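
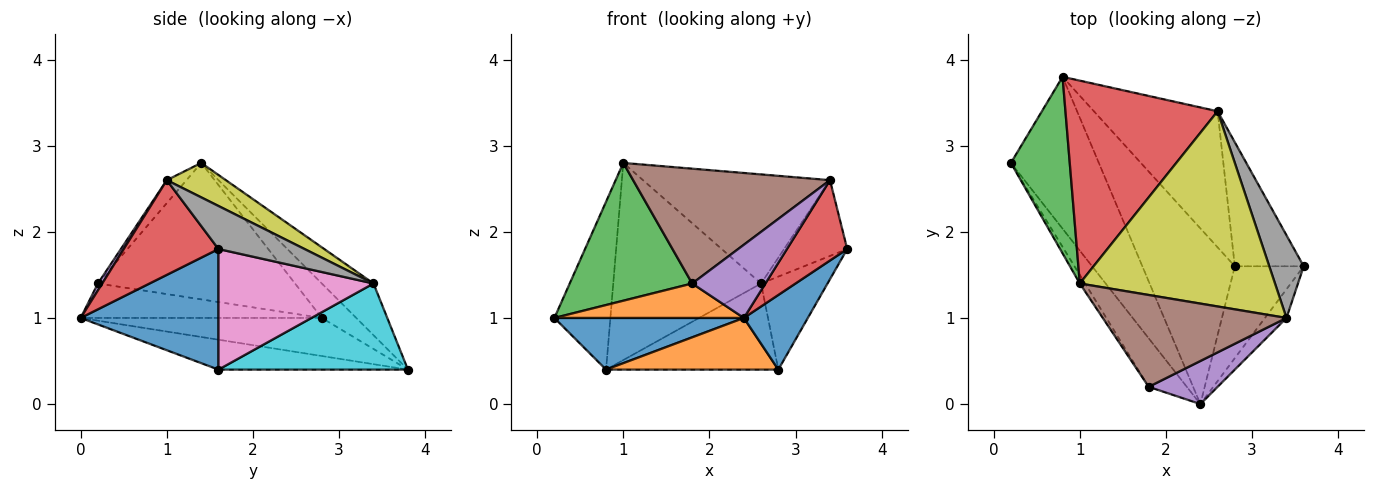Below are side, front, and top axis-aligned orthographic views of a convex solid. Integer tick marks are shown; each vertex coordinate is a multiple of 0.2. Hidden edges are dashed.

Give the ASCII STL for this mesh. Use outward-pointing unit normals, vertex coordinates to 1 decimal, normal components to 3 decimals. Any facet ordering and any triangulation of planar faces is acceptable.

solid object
 facet normal 0.805 -0.374 -0.460
  outer loop
   vertex 2.8 1.6 0.4
   vertex 3.6 1.6 1.8
   vertex 2.4 0.0 1.0
  endloop
 endfacet
 facet normal -0.593 -0.466 -0.657
  outer loop
   vertex 1.8 0.2 1.4
   vertex 0.2 2.8 1.0
   vertex 2.4 0.0 1.0
  endloop
 endfacet
 facet normal -0.849 -0.527 -0.033
  outer loop
   vertex 1.8 0.2 1.4
   vertex 1.0 1.4 2.8
   vertex 0.2 2.8 1.0
  endloop
 endfacet
 facet normal 0.829 -0.527 -0.188
  outer loop
   vertex 3.4 1.0 2.6
   vertex 2.4 0.0 1.0
   vertex 3.6 1.6 1.8
  endloop
 endfacet
 facet normal 0.051 -0.861 0.506
  outer loop
   vertex 3.4 1.0 2.6
   vertex 1.8 0.2 1.4
   vertex 2.4 0.0 1.0
  endloop
 endfacet
 facet normal -0.078 -0.778 0.623
  outer loop
   vertex 3.4 1.0 2.6
   vertex 1.0 1.4 2.8
   vertex 1.8 0.2 1.4
  endloop
 endfacet
 facet normal 0.814 0.349 -0.465
  outer loop
   vertex 2.6 3.4 1.4
   vertex 3.6 1.6 1.8
   vertex 2.8 1.6 0.4
  endloop
 endfacet
 facet normal 0.678 0.497 0.542
  outer loop
   vertex 2.6 3.4 1.4
   vertex 3.4 1.0 2.6
   vertex 3.6 1.6 1.8
  endloop
 endfacet
 facet normal 0.152 0.482 0.863
  outer loop
   vertex 2.6 3.4 1.4
   vertex 1.0 1.4 2.8
   vertex 3.4 1.0 2.6
  endloop
 endfacet
 facet normal 0.507 0.461 -0.728
  outer loop
   vertex 0.8 3.8 0.4
   vertex 2.6 3.4 1.4
   vertex 2.8 1.6 0.4
  endloop
 endfacet
 facet normal -0.379 -0.298 -0.876
  outer loop
   vertex 0.8 3.8 0.4
   vertex 2.4 0.0 1.0
   vertex 0.2 2.8 1.0
  endloop
 endfacet
 facet normal -0.296 -0.269 -0.916
  outer loop
   vertex 0.8 3.8 0.4
   vertex 2.8 1.6 0.4
   vertex 2.4 0.0 1.0
  endloop
 endfacet
 facet normal -0.390 0.635 0.667
  outer loop
   vertex 0.8 3.8 0.4
   vertex 0.2 2.8 1.0
   vertex 1.0 1.4 2.8
  endloop
 endfacet
 facet normal -0.237 0.677 0.697
  outer loop
   vertex 0.8 3.8 0.4
   vertex 1.0 1.4 2.8
   vertex 2.6 3.4 1.4
  endloop
 endfacet
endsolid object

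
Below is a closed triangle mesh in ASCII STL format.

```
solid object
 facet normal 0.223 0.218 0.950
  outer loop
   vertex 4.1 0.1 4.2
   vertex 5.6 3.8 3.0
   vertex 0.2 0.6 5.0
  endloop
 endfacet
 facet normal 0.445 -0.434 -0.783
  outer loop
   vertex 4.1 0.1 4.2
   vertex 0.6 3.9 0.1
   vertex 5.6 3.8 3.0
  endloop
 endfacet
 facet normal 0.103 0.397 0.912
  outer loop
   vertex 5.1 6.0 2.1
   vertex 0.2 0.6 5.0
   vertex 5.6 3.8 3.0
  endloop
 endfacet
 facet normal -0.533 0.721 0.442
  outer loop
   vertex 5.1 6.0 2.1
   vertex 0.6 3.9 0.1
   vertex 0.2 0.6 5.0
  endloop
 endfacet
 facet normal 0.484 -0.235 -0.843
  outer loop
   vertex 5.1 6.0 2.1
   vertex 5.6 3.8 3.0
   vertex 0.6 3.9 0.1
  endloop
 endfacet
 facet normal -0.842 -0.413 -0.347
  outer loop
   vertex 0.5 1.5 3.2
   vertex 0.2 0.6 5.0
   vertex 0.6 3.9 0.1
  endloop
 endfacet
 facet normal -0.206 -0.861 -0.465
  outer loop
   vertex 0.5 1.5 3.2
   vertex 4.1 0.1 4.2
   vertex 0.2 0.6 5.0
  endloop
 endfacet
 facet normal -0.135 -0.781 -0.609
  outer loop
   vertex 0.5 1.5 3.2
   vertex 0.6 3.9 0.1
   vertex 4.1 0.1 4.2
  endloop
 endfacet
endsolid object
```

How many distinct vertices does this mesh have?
6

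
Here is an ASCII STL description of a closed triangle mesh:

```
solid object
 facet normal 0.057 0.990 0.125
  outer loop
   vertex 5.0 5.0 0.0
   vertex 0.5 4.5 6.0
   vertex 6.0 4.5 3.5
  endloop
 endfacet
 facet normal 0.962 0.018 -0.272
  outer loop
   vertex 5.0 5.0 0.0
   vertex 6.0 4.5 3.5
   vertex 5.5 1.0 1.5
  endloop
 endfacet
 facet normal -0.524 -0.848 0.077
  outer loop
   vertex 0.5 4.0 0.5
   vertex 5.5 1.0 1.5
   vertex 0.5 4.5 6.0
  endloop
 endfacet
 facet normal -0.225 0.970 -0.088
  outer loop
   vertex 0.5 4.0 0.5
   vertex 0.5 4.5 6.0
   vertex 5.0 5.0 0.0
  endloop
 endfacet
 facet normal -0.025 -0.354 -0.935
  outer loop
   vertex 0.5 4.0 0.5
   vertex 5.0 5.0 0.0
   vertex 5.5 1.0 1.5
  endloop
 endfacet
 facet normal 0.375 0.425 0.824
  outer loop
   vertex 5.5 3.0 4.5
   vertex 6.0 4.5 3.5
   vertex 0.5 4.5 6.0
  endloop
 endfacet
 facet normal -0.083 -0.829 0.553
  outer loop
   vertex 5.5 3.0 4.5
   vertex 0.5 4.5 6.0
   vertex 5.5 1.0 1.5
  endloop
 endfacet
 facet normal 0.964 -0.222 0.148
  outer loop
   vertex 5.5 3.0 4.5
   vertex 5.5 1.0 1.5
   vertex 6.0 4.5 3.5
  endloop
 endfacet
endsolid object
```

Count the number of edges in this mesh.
12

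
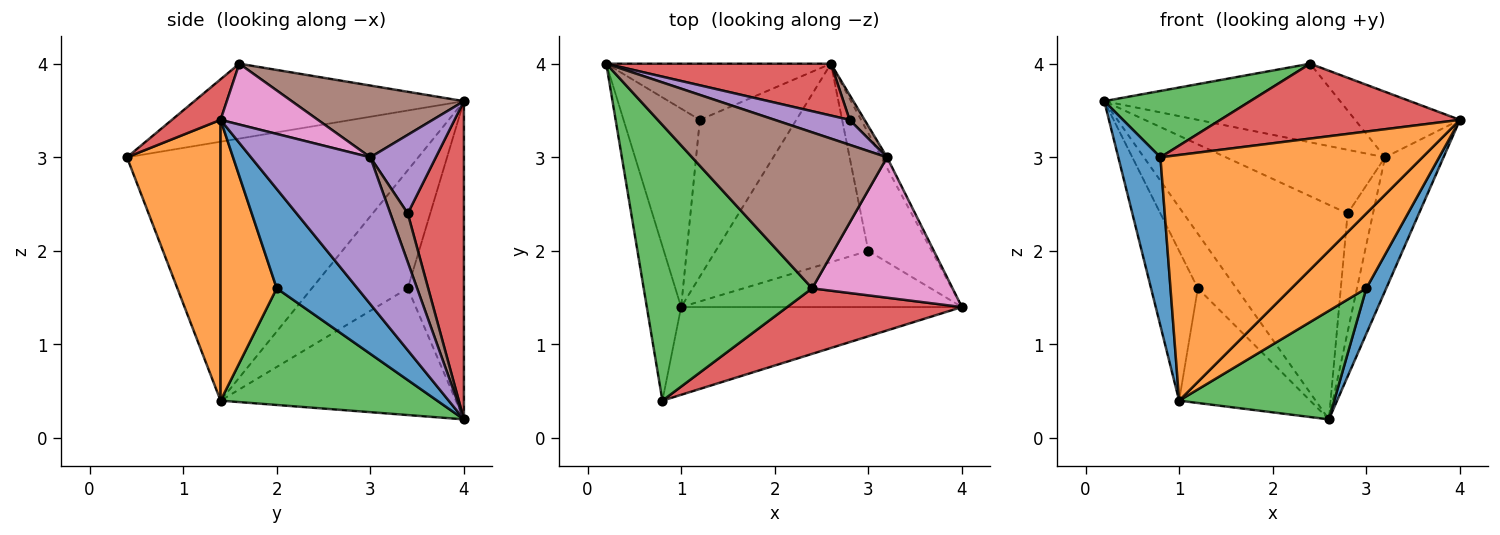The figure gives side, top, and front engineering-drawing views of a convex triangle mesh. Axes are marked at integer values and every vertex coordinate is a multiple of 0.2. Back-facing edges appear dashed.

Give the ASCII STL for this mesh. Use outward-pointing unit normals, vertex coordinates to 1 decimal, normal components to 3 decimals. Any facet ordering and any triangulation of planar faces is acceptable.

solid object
 facet normal -0.981 -0.142 -0.130
  outer loop
   vertex 1.0 1.4 0.4
   vertex 0.8 0.4 3.0
   vertex 0.2 4.0 3.6
  endloop
 endfacet
 facet normal 0.319 -0.893 -0.319
  outer loop
   vertex 1.0 1.4 0.4
   vertex 4.0 1.4 3.4
   vertex 0.8 0.4 3.0
  endloop
 endfacet
 facet normal -0.397 -0.215 0.892
  outer loop
   vertex 2.4 1.6 4.0
   vertex 0.2 4.0 3.6
   vertex 0.8 0.4 3.0
  endloop
 endfacet
 facet normal 0.151 -0.744 0.651
  outer loop
   vertex 2.4 1.6 4.0
   vertex 0.8 0.4 3.0
   vertex 4.0 1.4 3.4
  endloop
 endfacet
 facet normal 0.897 0.440 -0.035
  outer loop
   vertex 3.2 3.0 3.0
   vertex 4.0 1.4 3.4
   vertex 2.6 4.0 0.2
  endloop
 endfacet
 facet normal 0.312 0.428 0.848
  outer loop
   vertex 3.2 3.0 3.0
   vertex 0.2 4.0 3.6
   vertex 2.4 1.6 4.0
  endloop
 endfacet
 facet normal 0.366 0.394 0.843
  outer loop
   vertex 3.2 3.0 3.0
   vertex 2.4 1.6 4.0
   vertex 4.0 1.4 3.4
  endloop
 endfacet
 facet normal -0.713 0.489 -0.503
  outer loop
   vertex 1.2 3.4 1.6
   vertex 0.2 4.0 3.6
   vertex 2.6 4.0 0.2
  endloop
 endfacet
 facet normal -0.777 0.379 -0.502
  outer loop
   vertex 1.2 3.4 1.6
   vertex 1.0 1.4 0.4
   vertex 0.2 4.0 3.6
  endloop
 endfacet
 facet normal -0.727 0.405 -0.554
  outer loop
   vertex 1.2 3.4 1.6
   vertex 2.6 4.0 0.2
   vertex 1.0 1.4 0.4
  endloop
 endfacet
 facet normal 0.826 -0.203 -0.526
  outer loop
   vertex 3.0 2.0 1.6
   vertex 2.6 4.0 0.2
   vertex 4.0 1.4 3.4
  endloop
 endfacet
 facet normal 0.514 -0.686 -0.514
  outer loop
   vertex 3.0 2.0 1.6
   vertex 4.0 1.4 3.4
   vertex 1.0 1.4 0.4
  endloop
 endfacet
 facet normal 0.557 -0.399 -0.729
  outer loop
   vertex 3.0 2.0 1.6
   vertex 1.0 1.4 0.4
   vertex 2.6 4.0 0.2
  endloop
 endfacet
 facet normal 0.316 0.922 0.223
  outer loop
   vertex 2.8 3.4 2.4
   vertex 2.6 4.0 0.2
   vertex 0.2 4.0 3.6
  endloop
 endfacet
 facet normal 0.358 0.869 0.341
  outer loop
   vertex 2.8 3.4 2.4
   vertex 0.2 4.0 3.6
   vertex 3.2 3.0 3.0
  endloop
 endfacet
 facet normal 0.556 0.813 0.171
  outer loop
   vertex 2.8 3.4 2.4
   vertex 3.2 3.0 3.0
   vertex 2.6 4.0 0.2
  endloop
 endfacet
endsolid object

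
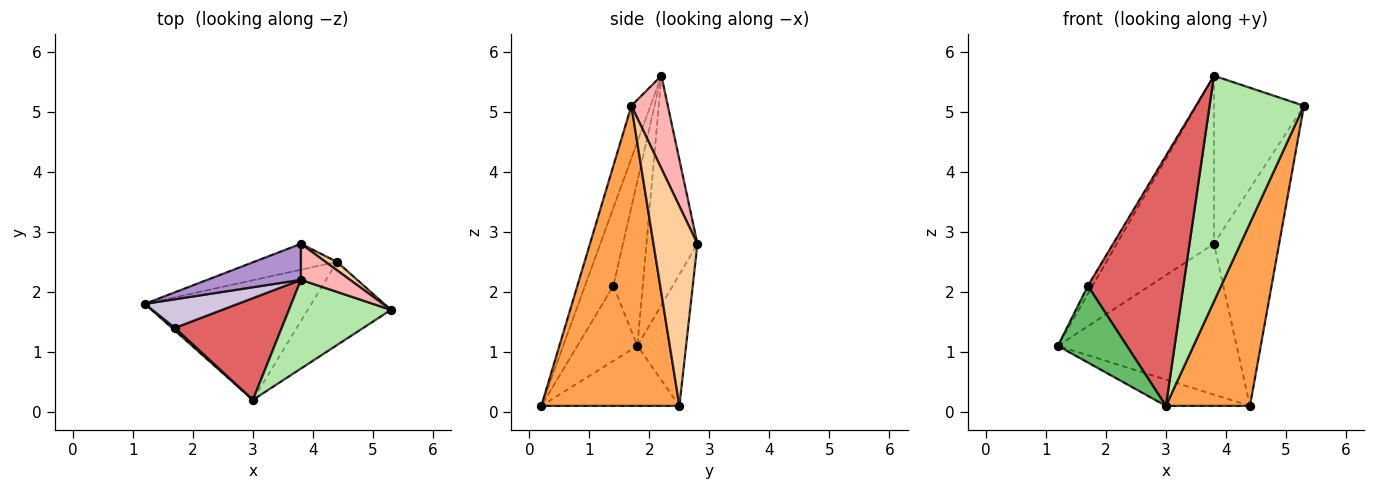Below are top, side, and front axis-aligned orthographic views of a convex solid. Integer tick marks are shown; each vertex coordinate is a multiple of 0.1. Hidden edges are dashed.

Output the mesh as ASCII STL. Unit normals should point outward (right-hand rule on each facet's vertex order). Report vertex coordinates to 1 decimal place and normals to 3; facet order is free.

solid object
 facet normal -0.332 0.202 -0.921
  outer loop
   vertex 4.4 2.5 0.1
   vertex 3.0 0.2 0.1
   vertex 1.2 1.8 1.1
  endloop
 endfacet
 facet normal -0.259 0.952 -0.163
  outer loop
   vertex 4.4 2.5 0.1
   vertex 1.2 1.8 1.1
   vertex 3.8 2.8 2.8
  endloop
 endfacet
 facet normal 0.831 -0.506 -0.231
  outer loop
   vertex 4.4 2.5 0.1
   vertex 5.3 1.7 5.1
   vertex 3.0 0.2 0.1
  endloop
 endfacet
 facet normal 0.559 0.829 0.032
  outer loop
   vertex 4.4 2.5 0.1
   vertex 3.8 2.8 2.8
   vertex 5.3 1.7 5.1
  endloop
 endfacet
 facet normal -0.656 -0.754 0.026
  outer loop
   vertex 1.7 1.4 2.1
   vertex 1.2 1.8 1.1
   vertex 3.0 0.2 0.1
  endloop
 endfacet
 facet normal -0.185 -0.915 0.360
  outer loop
   vertex 3.8 2.2 5.6
   vertex 3.0 0.2 0.1
   vertex 5.3 1.7 5.1
  endloop
 endfacet
 facet normal -0.265 -0.893 0.363
  outer loop
   vertex 3.8 2.2 5.6
   vertex 1.7 1.4 2.1
   vertex 3.0 0.2 0.1
  endloop
 endfacet
 facet normal 0.368 0.909 0.195
  outer loop
   vertex 3.8 2.2 5.6
   vertex 5.3 1.7 5.1
   vertex 3.8 2.8 2.8
  endloop
 endfacet
 facet normal -0.456 0.870 0.186
  outer loop
   vertex 3.8 2.2 5.6
   vertex 3.8 2.8 2.8
   vertex 1.2 1.8 1.1
  endloop
 endfacet
 facet normal -0.863 0.137 0.486
  outer loop
   vertex 3.8 2.2 5.6
   vertex 1.2 1.8 1.1
   vertex 1.7 1.4 2.1
  endloop
 endfacet
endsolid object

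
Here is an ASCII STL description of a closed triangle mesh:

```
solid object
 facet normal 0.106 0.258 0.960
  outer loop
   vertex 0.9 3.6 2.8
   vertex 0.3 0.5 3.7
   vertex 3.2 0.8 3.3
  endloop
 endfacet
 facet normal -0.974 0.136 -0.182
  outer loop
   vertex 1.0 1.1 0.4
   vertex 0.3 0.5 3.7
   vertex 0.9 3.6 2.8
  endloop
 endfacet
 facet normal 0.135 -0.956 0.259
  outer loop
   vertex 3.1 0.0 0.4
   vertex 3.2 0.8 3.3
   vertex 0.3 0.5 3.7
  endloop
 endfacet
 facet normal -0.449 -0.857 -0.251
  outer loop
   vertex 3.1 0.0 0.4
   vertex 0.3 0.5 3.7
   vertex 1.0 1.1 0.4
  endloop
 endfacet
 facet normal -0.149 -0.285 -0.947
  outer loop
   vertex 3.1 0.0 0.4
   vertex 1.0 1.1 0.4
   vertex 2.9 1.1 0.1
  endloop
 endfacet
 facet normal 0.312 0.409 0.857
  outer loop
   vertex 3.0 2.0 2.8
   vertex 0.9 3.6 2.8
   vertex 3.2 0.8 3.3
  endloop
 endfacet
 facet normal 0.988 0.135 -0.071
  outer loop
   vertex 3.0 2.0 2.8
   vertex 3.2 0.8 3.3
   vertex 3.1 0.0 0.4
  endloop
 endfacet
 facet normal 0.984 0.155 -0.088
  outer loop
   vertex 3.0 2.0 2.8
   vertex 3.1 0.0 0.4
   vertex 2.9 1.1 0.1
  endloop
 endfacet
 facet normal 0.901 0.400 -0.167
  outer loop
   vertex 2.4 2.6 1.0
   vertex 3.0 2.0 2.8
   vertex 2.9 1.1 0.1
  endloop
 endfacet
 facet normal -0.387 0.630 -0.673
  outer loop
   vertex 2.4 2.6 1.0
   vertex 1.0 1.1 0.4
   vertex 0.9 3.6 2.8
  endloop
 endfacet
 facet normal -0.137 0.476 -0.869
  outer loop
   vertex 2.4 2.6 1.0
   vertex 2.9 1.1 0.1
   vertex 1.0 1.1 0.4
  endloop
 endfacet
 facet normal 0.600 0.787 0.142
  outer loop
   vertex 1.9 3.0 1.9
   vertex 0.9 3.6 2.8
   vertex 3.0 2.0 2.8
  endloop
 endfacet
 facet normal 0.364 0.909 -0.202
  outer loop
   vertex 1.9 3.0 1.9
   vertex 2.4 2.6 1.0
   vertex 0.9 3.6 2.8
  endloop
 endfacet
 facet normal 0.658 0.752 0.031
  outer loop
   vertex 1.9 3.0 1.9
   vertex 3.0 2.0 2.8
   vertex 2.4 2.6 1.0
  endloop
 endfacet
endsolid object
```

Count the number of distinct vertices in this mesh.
9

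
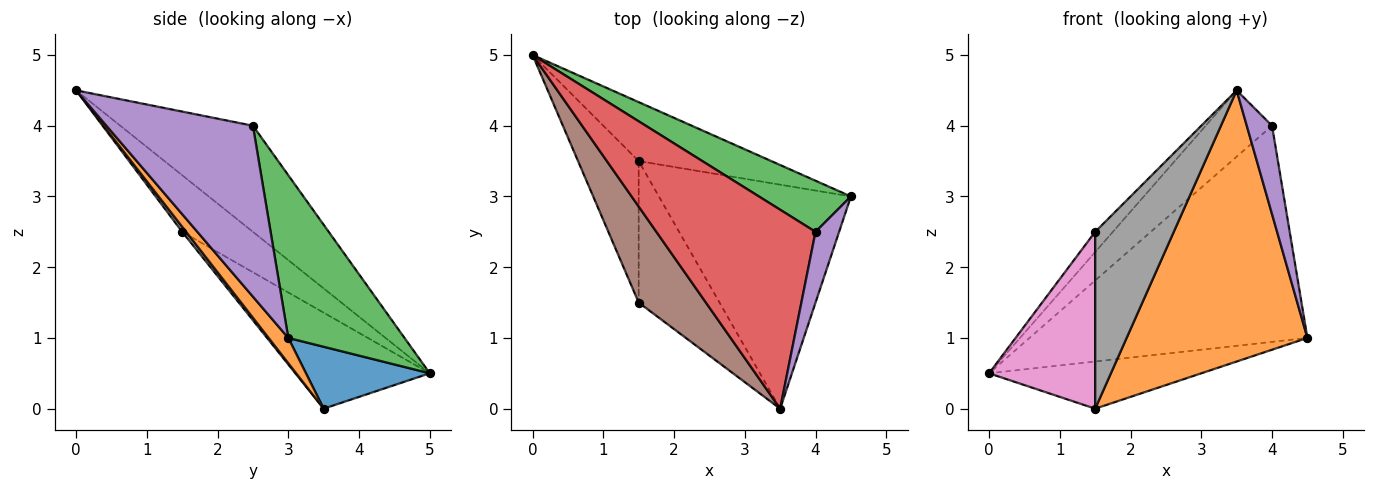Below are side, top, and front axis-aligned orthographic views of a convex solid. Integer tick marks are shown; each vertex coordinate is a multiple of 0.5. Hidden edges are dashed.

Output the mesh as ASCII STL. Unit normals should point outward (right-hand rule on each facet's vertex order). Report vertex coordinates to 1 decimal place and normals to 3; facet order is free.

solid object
 facet normal 0.342 0.587 -0.734
  outer loop
   vertex 1.5 3.5 0.0
   vertex 0.0 5.0 0.5
   vertex 4.5 3.0 1.0
  endloop
 endfacet
 facet normal 0.084 -0.768 -0.635
  outer loop
   vertex 1.5 3.5 0.0
   vertex 4.5 3.0 1.0
   vertex 3.5 0.0 4.5
  endloop
 endfacet
 facet normal 0.377 0.901 0.213
  outer loop
   vertex 4.0 2.5 4.0
   vertex 4.5 3.0 1.0
   vertex 0.0 5.0 0.5
  endloop
 endfacet
 facet normal -0.535 0.267 0.802
  outer loop
   vertex 4.0 2.5 4.0
   vertex 0.0 5.0 0.5
   vertex 3.5 0.0 4.5
  endloop
 endfacet
 facet normal 0.976 -0.168 0.135
  outer loop
   vertex 4.0 2.5 4.0
   vertex 3.5 0.0 4.5
   vertex 4.5 3.0 1.0
  endloop
 endfacet
 facet normal -0.636 0.159 0.755
  outer loop
   vertex 1.5 1.5 2.5
   vertex 3.5 0.0 4.5
   vertex 0.0 5.0 0.5
  endloop
 endfacet
 facet normal -0.703 -0.555 -0.444
  outer loop
   vertex 1.5 1.5 2.5
   vertex 0.0 5.0 0.5
   vertex 1.5 3.5 0.0
  endloop
 endfacet
 facet normal 0.039 -0.780 -0.624
  outer loop
   vertex 1.5 1.5 2.5
   vertex 1.5 3.5 0.0
   vertex 3.5 0.0 4.5
  endloop
 endfacet
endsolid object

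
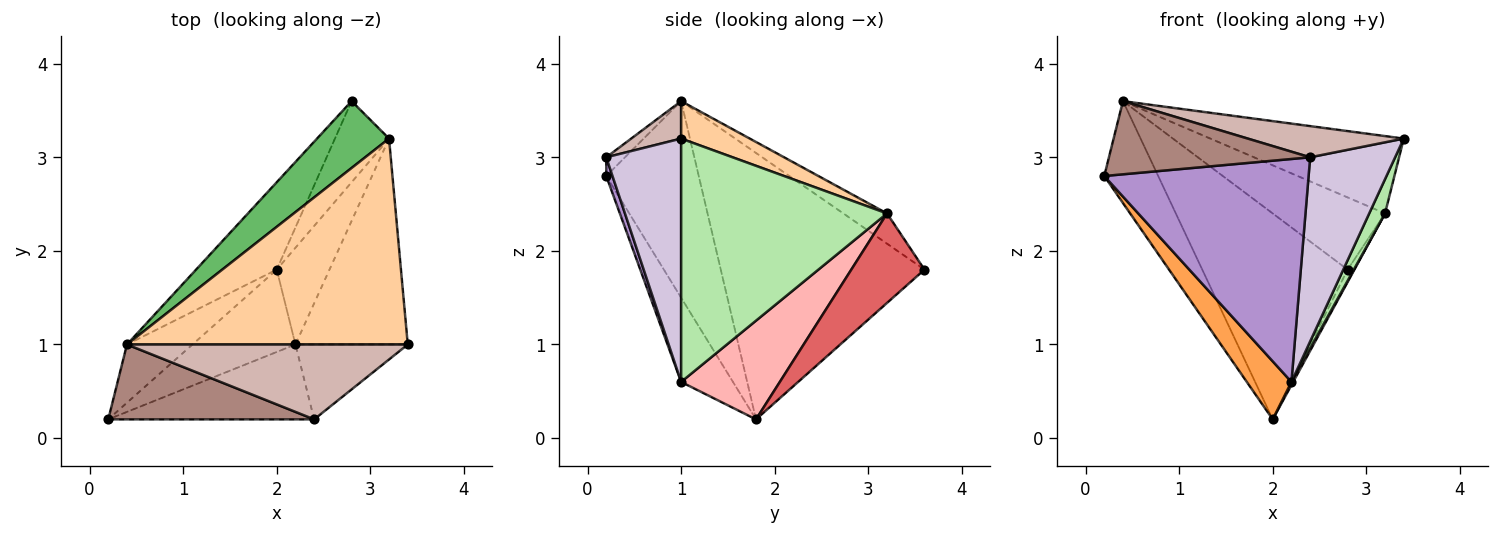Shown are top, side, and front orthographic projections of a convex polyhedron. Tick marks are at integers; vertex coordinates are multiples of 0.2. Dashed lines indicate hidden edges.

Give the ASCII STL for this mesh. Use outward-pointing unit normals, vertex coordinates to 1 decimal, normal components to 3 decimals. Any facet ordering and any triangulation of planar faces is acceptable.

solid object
 facet normal -0.830 0.484 -0.277
  outer loop
   vertex 0.4 1.0 3.6
   vertex 2.0 1.8 0.2
   vertex 0.2 0.2 2.8
  endloop
 endfacet
 facet normal -0.790 0.564 -0.239
  outer loop
   vertex 0.4 1.0 3.6
   vertex 2.8 3.6 1.8
   vertex 2.0 1.8 0.2
  endloop
 endfacet
 facet normal -0.556 -0.479 -0.680
  outer loop
   vertex 2.2 1.0 0.6
   vertex 0.2 0.2 2.8
   vertex 2.0 1.8 0.2
  endloop
 endfacet
 facet normal 0.124 0.349 0.929
  outer loop
   vertex 3.2 3.2 2.4
   vertex 0.4 1.0 3.6
   vertex 3.4 1.0 3.2
  endloop
 endfacet
 facet normal -0.274 0.706 0.653
  outer loop
   vertex 3.2 3.2 2.4
   vertex 2.8 3.6 1.8
   vertex 0.4 1.0 3.6
  endloop
 endfacet
 facet normal 0.906 -0.070 -0.418
  outer loop
   vertex 3.2 3.2 2.4
   vertex 3.4 1.0 3.2
   vertex 2.2 1.0 0.6
  endloop
 endfacet
 facet normal 0.853 0.079 -0.516
  outer loop
   vertex 3.2 3.2 2.4
   vertex 2.0 1.8 0.2
   vertex 2.8 3.6 1.8
  endloop
 endfacet
 facet normal 0.882 -0.015 -0.471
  outer loop
   vertex 3.2 3.2 2.4
   vertex 2.2 1.0 0.6
   vertex 2.0 1.8 0.2
  endloop
 endfacet
 facet normal 0.029 -0.948 -0.318
  outer loop
   vertex 2.4 0.2 3.0
   vertex 0.2 0.2 2.8
   vertex 2.2 1.0 0.6
  endloop
 endfacet
 facet normal 0.632 -0.718 -0.292
  outer loop
   vertex 2.4 0.2 3.0
   vertex 2.2 1.0 0.6
   vertex 3.4 1.0 3.2
  endloop
 endfacet
 facet normal -0.065 -0.697 0.714
  outer loop
   vertex 2.4 0.2 3.0
   vertex 0.4 1.0 3.6
   vertex 0.2 0.2 2.8
  endloop
 endfacet
 facet normal 0.122 -0.382 0.916
  outer loop
   vertex 2.4 0.2 3.0
   vertex 3.4 1.0 3.2
   vertex 0.4 1.0 3.6
  endloop
 endfacet
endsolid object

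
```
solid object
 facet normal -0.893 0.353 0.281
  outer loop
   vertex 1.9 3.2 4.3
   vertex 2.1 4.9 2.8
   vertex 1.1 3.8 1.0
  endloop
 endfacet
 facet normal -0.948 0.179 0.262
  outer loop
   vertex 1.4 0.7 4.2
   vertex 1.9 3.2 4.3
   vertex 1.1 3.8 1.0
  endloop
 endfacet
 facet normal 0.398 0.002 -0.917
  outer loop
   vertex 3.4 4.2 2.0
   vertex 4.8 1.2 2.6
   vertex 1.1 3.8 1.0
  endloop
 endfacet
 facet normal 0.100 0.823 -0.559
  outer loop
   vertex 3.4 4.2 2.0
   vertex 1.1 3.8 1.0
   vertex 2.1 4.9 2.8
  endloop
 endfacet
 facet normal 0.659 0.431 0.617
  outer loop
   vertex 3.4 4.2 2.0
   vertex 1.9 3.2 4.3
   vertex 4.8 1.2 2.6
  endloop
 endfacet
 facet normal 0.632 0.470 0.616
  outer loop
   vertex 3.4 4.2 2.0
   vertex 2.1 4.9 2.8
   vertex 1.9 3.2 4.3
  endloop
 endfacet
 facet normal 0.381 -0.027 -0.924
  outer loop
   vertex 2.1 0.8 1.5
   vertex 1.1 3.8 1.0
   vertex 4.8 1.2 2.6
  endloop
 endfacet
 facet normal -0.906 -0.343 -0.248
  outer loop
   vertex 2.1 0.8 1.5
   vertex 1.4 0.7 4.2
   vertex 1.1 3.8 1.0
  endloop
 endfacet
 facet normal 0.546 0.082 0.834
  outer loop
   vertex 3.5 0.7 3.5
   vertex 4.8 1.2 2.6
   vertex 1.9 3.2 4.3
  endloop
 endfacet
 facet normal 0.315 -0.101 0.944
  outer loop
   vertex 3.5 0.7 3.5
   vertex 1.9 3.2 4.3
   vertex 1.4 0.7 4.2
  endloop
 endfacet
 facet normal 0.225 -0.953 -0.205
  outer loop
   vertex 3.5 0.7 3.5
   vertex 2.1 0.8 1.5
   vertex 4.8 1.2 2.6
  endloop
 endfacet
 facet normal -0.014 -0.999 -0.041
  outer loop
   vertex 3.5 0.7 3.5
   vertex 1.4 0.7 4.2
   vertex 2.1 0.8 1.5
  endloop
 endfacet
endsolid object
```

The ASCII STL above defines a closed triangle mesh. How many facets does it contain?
12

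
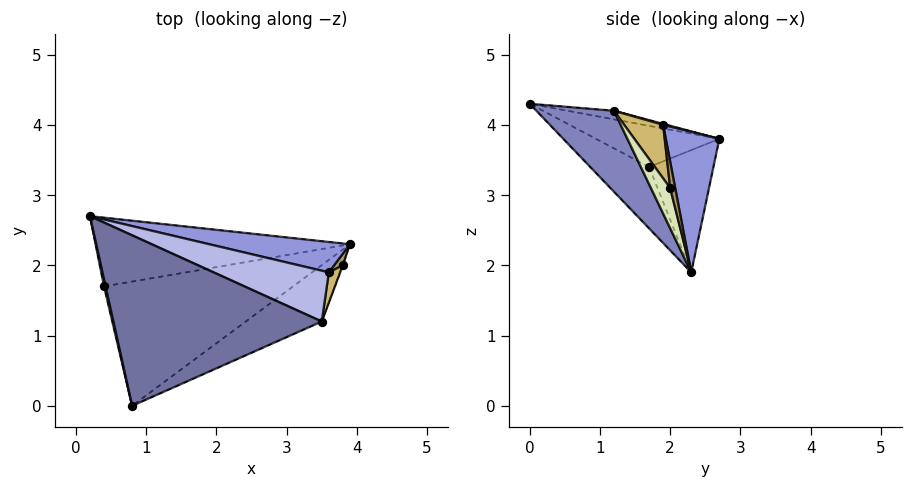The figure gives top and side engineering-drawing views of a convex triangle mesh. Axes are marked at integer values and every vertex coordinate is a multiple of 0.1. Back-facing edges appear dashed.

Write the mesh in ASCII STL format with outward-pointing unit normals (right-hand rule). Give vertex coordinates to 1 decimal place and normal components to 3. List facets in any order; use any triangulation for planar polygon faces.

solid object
 facet normal -0.041 0.173 0.984
  outer loop
   vertex 3.5 1.2 4.2
   vertex 0.2 2.7 3.8
   vertex 0.8 0.0 4.3
  endloop
 endfacet
 facet normal 0.370 -0.862 -0.348
  outer loop
   vertex 3.5 1.2 4.2
   vertex 0.8 0.0 4.3
   vertex 3.9 2.3 1.9
  endloop
 endfacet
 facet normal 0.212 0.954 0.212
  outer loop
   vertex 3.6 1.9 4.0
   vertex 3.9 2.3 1.9
   vertex 0.2 2.7 3.8
  endloop
 endfacet
 facet normal 0.008 0.274 0.962
  outer loop
   vertex 3.6 1.9 4.0
   vertex 0.2 2.7 3.8
   vertex 3.5 1.2 4.2
  endloop
 endfacet
 facet normal -0.418 0.264 -0.869
  outer loop
   vertex 0.4 1.7 3.4
   vertex 0.2 2.7 3.8
   vertex 3.9 2.3 1.9
  endloop
 endfacet
 facet normal -0.977 -0.210 0.037
  outer loop
   vertex 0.4 1.7 3.4
   vertex 0.8 0.0 4.3
   vertex 0.2 2.7 3.8
  endloop
 endfacet
 facet normal -0.268 -0.499 -0.824
  outer loop
   vertex 0.4 1.7 3.4
   vertex 3.9 2.3 1.9
   vertex 0.8 0.0 4.3
  endloop
 endfacet
 facet normal 0.929 -0.369 -0.015
  outer loop
   vertex 3.8 2.0 3.1
   vertex 3.5 1.2 4.2
   vertex 3.9 2.3 1.9
  endloop
 endfacet
 facet normal 0.688 0.688 0.229
  outer loop
   vertex 3.8 2.0 3.1
   vertex 3.9 2.3 1.9
   vertex 3.6 1.9 4.0
  endloop
 endfacet
 facet normal 0.975 -0.080 0.208
  outer loop
   vertex 3.8 2.0 3.1
   vertex 3.6 1.9 4.0
   vertex 3.5 1.2 4.2
  endloop
 endfacet
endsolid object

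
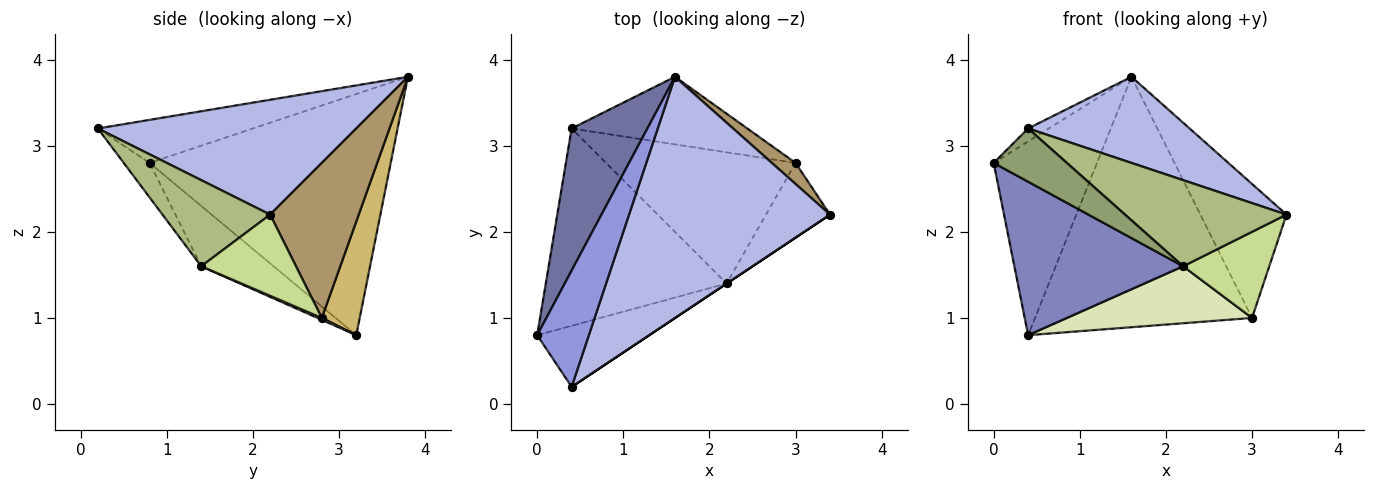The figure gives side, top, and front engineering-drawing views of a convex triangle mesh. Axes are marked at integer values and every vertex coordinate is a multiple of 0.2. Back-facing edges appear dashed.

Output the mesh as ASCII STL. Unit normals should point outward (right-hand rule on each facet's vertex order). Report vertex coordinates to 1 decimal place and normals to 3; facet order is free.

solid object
 facet normal -0.883 0.378 0.278
  outer loop
   vertex 0.4 3.2 0.8
   vertex 0.0 0.8 2.8
   vertex 1.6 3.8 3.8
  endloop
 endfacet
 facet normal -0.254 -0.594 -0.763
  outer loop
   vertex 2.2 1.4 1.6
   vertex 0.0 0.8 2.8
   vertex 0.4 3.2 0.8
  endloop
 endfacet
 facet normal -0.638 0.085 0.765
  outer loop
   vertex 0.4 0.2 3.2
   vertex 1.6 3.8 3.8
   vertex 0.0 0.8 2.8
  endloop
 endfacet
 facet normal 0.474 -0.296 0.829
  outer loop
   vertex 0.4 0.2 3.2
   vertex 3.4 2.2 2.2
   vertex 1.6 3.8 3.8
  endloop
 endfacet
 facet normal -0.226 -0.640 -0.734
  outer loop
   vertex 0.4 0.2 3.2
   vertex 0.0 0.8 2.8
   vertex 2.2 1.4 1.6
  endloop
 endfacet
 facet normal 0.555 -0.832 0.000
  outer loop
   vertex 0.4 0.2 3.2
   vertex 2.2 1.4 1.6
   vertex 3.4 2.2 2.2
  endloop
 endfacet
 facet normal 0.639 -0.581 -0.504
  outer loop
   vertex 3.0 2.8 1.0
   vertex 3.4 2.2 2.2
   vertex 2.2 1.4 1.6
  endloop
 endfacet
 facet normal 0.009 -0.398 -0.917
  outer loop
   vertex 3.0 2.8 1.0
   vertex 2.2 1.4 1.6
   vertex 0.4 3.2 0.8
  endloop
 endfacet
 facet normal 0.713 0.693 0.109
  outer loop
   vertex 3.0 2.8 1.0
   vertex 1.6 3.8 3.8
   vertex 3.4 2.2 2.2
  endloop
 endfacet
 facet normal 0.166 0.952 -0.257
  outer loop
   vertex 3.0 2.8 1.0
   vertex 0.4 3.2 0.8
   vertex 1.6 3.8 3.8
  endloop
 endfacet
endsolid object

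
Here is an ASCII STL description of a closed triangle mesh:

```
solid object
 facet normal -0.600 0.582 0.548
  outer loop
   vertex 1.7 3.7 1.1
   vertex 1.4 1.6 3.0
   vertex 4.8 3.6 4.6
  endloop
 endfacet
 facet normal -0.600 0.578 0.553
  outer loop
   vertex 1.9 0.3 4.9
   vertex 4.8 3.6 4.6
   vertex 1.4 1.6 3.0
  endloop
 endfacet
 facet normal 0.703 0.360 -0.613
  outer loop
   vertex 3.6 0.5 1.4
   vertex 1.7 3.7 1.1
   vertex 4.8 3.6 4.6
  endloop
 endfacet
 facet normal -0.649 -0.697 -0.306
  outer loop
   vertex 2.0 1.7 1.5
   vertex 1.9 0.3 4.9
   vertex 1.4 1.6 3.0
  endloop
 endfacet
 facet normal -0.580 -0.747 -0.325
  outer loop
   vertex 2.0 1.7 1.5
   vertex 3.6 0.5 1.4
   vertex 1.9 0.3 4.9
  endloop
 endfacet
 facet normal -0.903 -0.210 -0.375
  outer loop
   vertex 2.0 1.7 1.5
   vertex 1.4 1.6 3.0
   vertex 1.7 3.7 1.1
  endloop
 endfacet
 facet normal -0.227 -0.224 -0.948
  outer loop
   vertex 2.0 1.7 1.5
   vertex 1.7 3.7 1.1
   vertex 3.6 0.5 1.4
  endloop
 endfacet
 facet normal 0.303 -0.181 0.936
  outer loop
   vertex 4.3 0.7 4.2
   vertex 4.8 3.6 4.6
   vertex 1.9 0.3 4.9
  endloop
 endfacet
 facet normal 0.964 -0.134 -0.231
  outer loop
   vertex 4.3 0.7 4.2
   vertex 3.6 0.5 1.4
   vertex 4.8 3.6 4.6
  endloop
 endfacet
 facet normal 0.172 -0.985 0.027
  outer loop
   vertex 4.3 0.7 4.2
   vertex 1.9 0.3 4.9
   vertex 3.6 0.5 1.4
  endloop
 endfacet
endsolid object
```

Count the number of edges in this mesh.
15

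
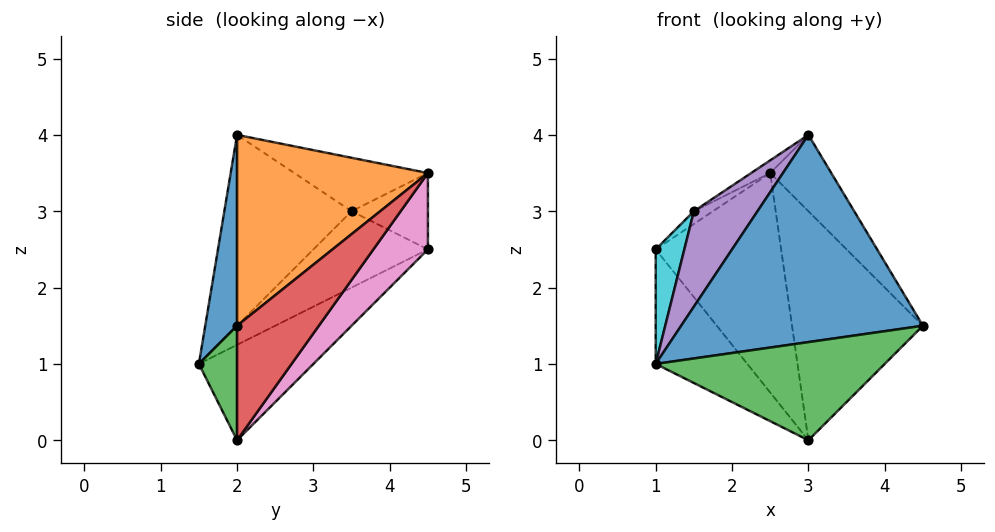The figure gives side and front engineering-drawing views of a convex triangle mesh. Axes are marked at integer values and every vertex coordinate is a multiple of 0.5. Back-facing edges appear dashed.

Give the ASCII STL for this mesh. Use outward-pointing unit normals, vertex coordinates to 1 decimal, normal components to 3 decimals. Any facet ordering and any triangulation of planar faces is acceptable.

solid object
 facet normal 0.130 -0.988 0.078
  outer loop
   vertex 3.0 2.0 4.0
   vertex 1.0 1.5 1.0
   vertex 4.5 2.0 1.5
  endloop
 endfacet
 facet normal 0.827 0.265 0.496
  outer loop
   vertex 3.0 2.0 4.0
   vertex 4.5 2.0 1.5
   vertex 2.5 4.5 3.5
  endloop
 endfacet
 facet normal 0.162 -0.973 -0.162
  outer loop
   vertex 3.0 2.0 0.0
   vertex 4.5 2.0 1.5
   vertex 1.0 1.5 1.0
  endloop
 endfacet
 facet normal 0.468 0.749 -0.468
  outer loop
   vertex 3.0 2.0 0.0
   vertex 2.5 4.5 3.5
   vertex 4.5 2.0 1.5
  endloop
 endfacet
 facet normal -0.743 -0.371 0.557
  outer loop
   vertex 1.5 3.5 3.0
   vertex 1.0 1.5 1.0
   vertex 3.0 2.0 4.0
  endloop
 endfacet
 facet normal -0.503 0.072 0.862
  outer loop
   vertex 1.5 3.5 3.0
   vertex 3.0 2.0 4.0
   vertex 2.5 4.5 3.5
  endloop
 endfacet
 facet normal 0.342 0.787 -0.513
  outer loop
   vertex 1.0 4.5 2.5
   vertex 2.5 4.5 3.5
   vertex 3.0 2.0 0.0
  endloop
 endfacet
 facet normal -0.549 0.137 0.824
  outer loop
   vertex 1.0 4.5 2.5
   vertex 1.5 3.5 3.0
   vertex 2.5 4.5 3.5
  endloop
 endfacet
 facet normal -0.488 0.390 -0.781
  outer loop
   vertex 1.0 4.5 2.5
   vertex 3.0 2.0 0.0
   vertex 1.0 1.5 1.0
  endloop
 endfacet
 facet normal -0.873 -0.218 0.436
  outer loop
   vertex 1.0 4.5 2.5
   vertex 1.0 1.5 1.0
   vertex 1.5 3.5 3.0
  endloop
 endfacet
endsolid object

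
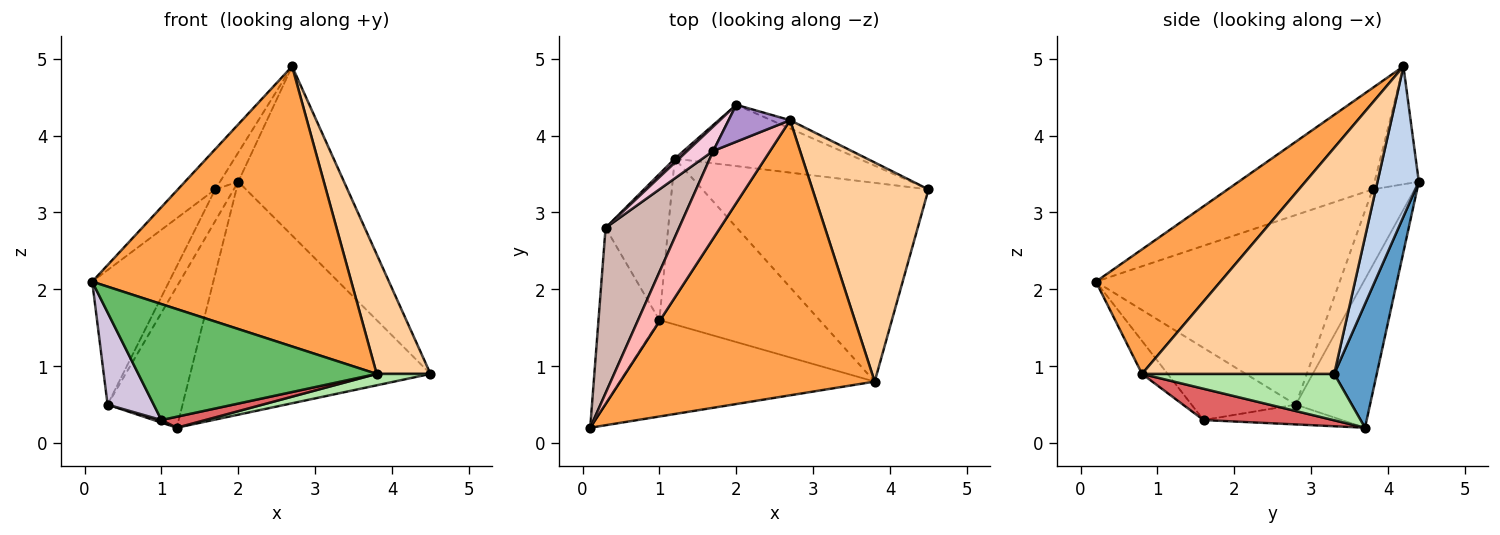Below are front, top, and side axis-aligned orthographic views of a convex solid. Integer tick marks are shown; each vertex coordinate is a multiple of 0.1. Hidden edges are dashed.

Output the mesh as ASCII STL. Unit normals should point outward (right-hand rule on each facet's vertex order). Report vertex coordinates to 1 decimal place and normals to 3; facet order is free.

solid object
 facet normal 0.169 0.953 -0.251
  outer loop
   vertex 1.2 3.7 0.2
   vertex 2.0 4.4 3.4
   vertex 4.5 3.3 0.9
  endloop
 endfacet
 facet normal 0.364 0.930 -0.046
  outer loop
   vertex 2.7 4.2 4.9
   vertex 4.5 3.3 0.9
   vertex 2.0 4.4 3.4
  endloop
 endfacet
 facet normal 0.324 -0.675 0.663
  outer loop
   vertex 3.8 0.8 0.9
   vertex 2.7 4.2 4.9
   vertex 0.1 0.2 2.1
  endloop
 endfacet
 facet normal 0.863 -0.242 0.443
  outer loop
   vertex 3.8 0.8 0.9
   vertex 4.5 3.3 0.9
   vertex 2.7 4.2 4.9
  endloop
 endfacet
 facet normal -0.082 -0.766 -0.637
  outer loop
   vertex 3.8 0.8 0.9
   vertex 0.1 0.2 2.1
   vertex 1.0 1.6 0.3
  endloop
 endfacet
 facet normal 0.201 -0.056 -0.978
  outer loop
   vertex 3.8 0.8 0.9
   vertex 1.2 3.7 0.2
   vertex 4.5 3.3 0.9
  endloop
 endfacet
 facet normal 0.191 -0.065 -0.979
  outer loop
   vertex 3.8 0.8 0.9
   vertex 1.0 1.6 0.3
   vertex 1.2 3.7 0.2
  endloop
 endfacet
 facet normal -0.851 0.219 0.477
  outer loop
   vertex 1.7 3.8 3.3
   vertex 0.1 0.2 2.1
   vertex 2.7 4.2 4.9
  endloop
 endfacet
 facet normal -0.833 0.344 0.434
  outer loop
   vertex 1.7 3.8 3.3
   vertex 2.7 4.2 4.9
   vertex 2.0 4.4 3.4
  endloop
 endfacet
 facet normal -0.724 -0.320 -0.611
  outer loop
   vertex 0.3 2.8 0.5
   vertex 1.0 1.6 0.3
   vertex 0.1 0.2 2.1
  endloop
 endfacet
 facet normal -0.301 -0.017 -0.953
  outer loop
   vertex 0.3 2.8 0.5
   vertex 1.2 3.7 0.2
   vertex 1.0 1.6 0.3
  endloop
 endfacet
 facet normal -0.895 0.282 0.347
  outer loop
   vertex 0.3 2.8 0.5
   vertex 0.1 0.2 2.1
   vertex 1.7 3.8 3.3
  endloop
 endfacet
 facet normal -0.704 0.710 0.020
  outer loop
   vertex 0.3 2.8 0.5
   vertex 2.0 4.4 3.4
   vertex 1.2 3.7 0.2
  endloop
 endfacet
 facet normal -0.873 0.387 0.298
  outer loop
   vertex 0.3 2.8 0.5
   vertex 1.7 3.8 3.3
   vertex 2.0 4.4 3.4
  endloop
 endfacet
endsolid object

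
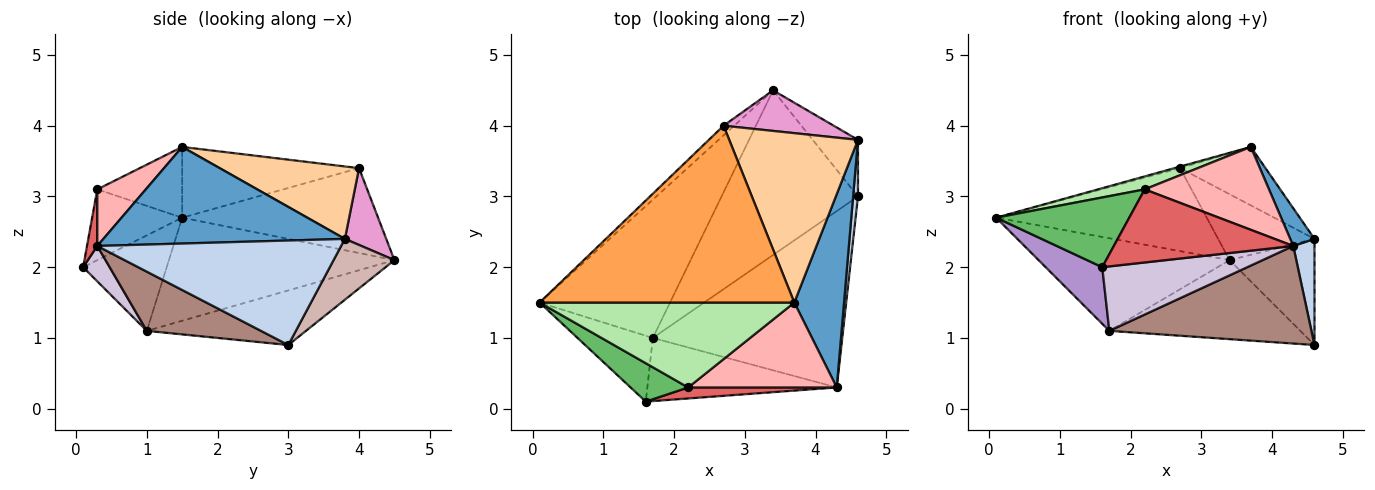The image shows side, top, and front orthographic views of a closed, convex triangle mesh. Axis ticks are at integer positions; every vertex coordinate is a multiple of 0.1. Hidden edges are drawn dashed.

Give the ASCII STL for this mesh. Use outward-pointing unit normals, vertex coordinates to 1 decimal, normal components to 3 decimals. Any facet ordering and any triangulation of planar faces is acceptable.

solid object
 facet normal 0.886 -0.089 0.456
  outer loop
   vertex 4.3 0.3 2.3
   vertex 4.6 3.8 2.4
   vertex 3.7 1.5 3.7
  endloop
 endfacet
 facet normal 0.995 -0.087 0.046
  outer loop
   vertex 4.6 3.0 0.9
   vertex 4.6 3.8 2.4
   vertex 4.3 0.3 2.3
  endloop
 endfacet
 facet normal -0.268 0.009 0.963
  outer loop
   vertex 2.7 4.0 3.4
   vertex 0.1 1.5 2.7
   vertex 3.7 1.5 3.7
  endloop
 endfacet
 facet normal 0.470 0.288 0.835
  outer loop
   vertex 2.7 4.0 3.4
   vertex 3.7 1.5 3.7
   vertex 4.6 3.8 2.4
  endloop
 endfacet
 facet normal -0.510 -0.754 0.415
  outer loop
   vertex 2.2 0.3 3.1
   vertex 0.1 1.5 2.7
   vertex 1.6 0.1 2.0
  endloop
 endfacet
 facet normal -0.265 -0.146 0.953
  outer loop
   vertex 2.2 0.3 3.1
   vertex 3.7 1.5 3.7
   vertex 0.1 1.5 2.7
  endloop
 endfacet
 facet normal 0.057 -0.987 0.149
  outer loop
   vertex 2.2 0.3 3.1
   vertex 1.6 0.1 2.0
   vertex 4.3 0.3 2.3
  endloop
 endfacet
 facet normal 0.263 -0.674 0.690
  outer loop
   vertex 2.2 0.3 3.1
   vertex 4.3 0.3 2.3
   vertex 3.7 1.5 3.7
  endloop
 endfacet
 facet normal -0.693 -0.470 -0.547
  outer loop
   vertex 1.7 1.0 1.1
   vertex 1.6 0.1 2.0
   vertex 0.1 1.5 2.7
  endloop
 endfacet
 facet normal 0.130 -0.708 -0.694
  outer loop
   vertex 1.7 1.0 1.1
   vertex 4.3 0.3 2.3
   vertex 1.6 0.1 2.0
  endloop
 endfacet
 facet normal 0.264 -0.467 -0.844
  outer loop
   vertex 1.7 1.0 1.1
   vertex 4.6 3.0 0.9
   vertex 4.3 0.3 2.3
  endloop
 endfacet
 facet normal 0.534 0.746 -0.398
  outer loop
   vertex 3.4 4.5 2.1
   vertex 4.6 3.8 2.4
   vertex 4.6 3.0 0.9
  endloop
 endfacet
 facet normal 0.343 0.800 0.492
  outer loop
   vertex 3.4 4.5 2.1
   vertex 2.7 4.0 3.4
   vertex 4.6 3.8 2.4
  endloop
 endfacet
 facet normal -0.679 0.730 -0.085
  outer loop
   vertex 3.4 4.5 2.1
   vertex 0.1 1.5 2.7
   vertex 2.7 4.0 3.4
  endloop
 endfacet
 facet normal -0.549 0.465 -0.694
  outer loop
   vertex 3.4 4.5 2.1
   vertex 1.7 1.0 1.1
   vertex 0.1 1.5 2.7
  endloop
 endfacet
 facet normal -0.339 0.407 -0.848
  outer loop
   vertex 3.4 4.5 2.1
   vertex 4.6 3.0 0.9
   vertex 1.7 1.0 1.1
  endloop
 endfacet
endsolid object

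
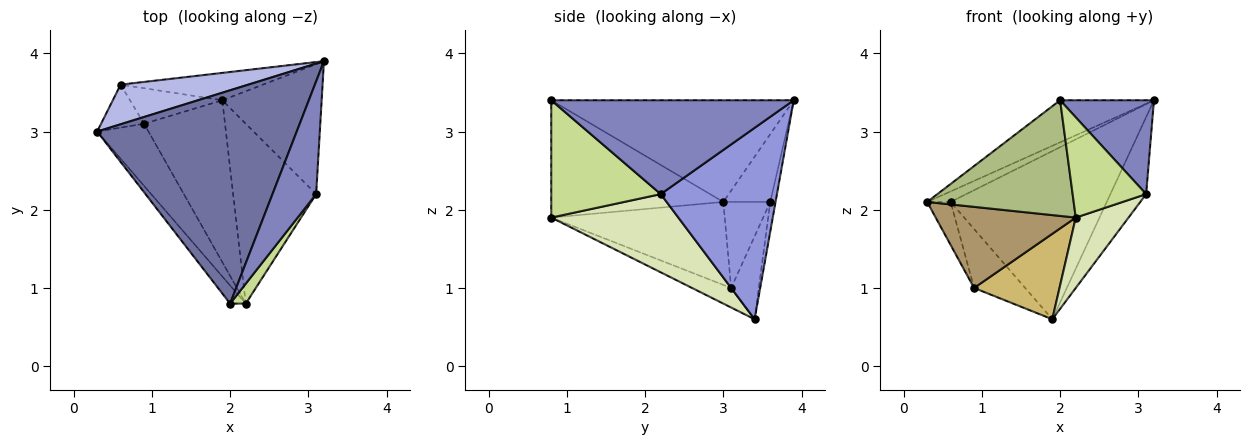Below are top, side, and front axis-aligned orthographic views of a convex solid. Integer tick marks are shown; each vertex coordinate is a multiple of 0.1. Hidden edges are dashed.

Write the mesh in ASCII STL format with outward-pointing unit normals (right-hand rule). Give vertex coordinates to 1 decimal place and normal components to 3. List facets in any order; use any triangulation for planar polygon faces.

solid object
 facet normal -0.447 0.173 0.878
  outer loop
   vertex 2.0 0.8 3.4
   vertex 3.2 3.9 3.4
   vertex 0.3 3.0 2.1
  endloop
 endfacet
 facet normal 0.856 -0.331 0.398
  outer loop
   vertex 3.1 2.2 2.2
   vertex 3.2 3.9 3.4
   vertex 2.0 0.8 3.4
  endloop
 endfacet
 facet normal 0.856 0.263 -0.445
  outer loop
   vertex 3.1 2.2 2.2
   vertex 1.9 3.4 0.6
   vertex 3.2 3.9 3.4
  endloop
 endfacet
 facet normal -0.456 0.228 0.860
  outer loop
   vertex 0.6 3.6 2.1
   vertex 0.3 3.0 2.1
   vertex 3.2 3.9 3.4
  endloop
 endfacet
 facet normal -0.034 0.986 -0.161
  outer loop
   vertex 0.6 3.6 2.1
   vertex 3.2 3.9 3.4
   vertex 1.9 3.4 0.6
  endloop
 endfacet
 facet normal -0.757 -0.645 -0.101
  outer loop
   vertex 2.2 0.8 1.9
   vertex 2.0 0.8 3.4
   vertex 0.3 3.0 2.1
  endloop
 endfacet
 facet normal 0.825 -0.554 0.110
  outer loop
   vertex 2.2 0.8 1.9
   vertex 3.1 2.2 2.2
   vertex 2.0 0.8 3.4
  endloop
 endfacet
 facet normal 0.659 -0.274 -0.700
  outer loop
   vertex 2.2 0.8 1.9
   vertex 1.9 3.4 0.6
   vertex 3.1 2.2 2.2
  endloop
 endfacet
 facet normal -0.701 -0.566 -0.434
  outer loop
   vertex 0.9 3.1 1.0
   vertex 2.2 0.8 1.9
   vertex 0.3 3.0 2.1
  endloop
 endfacet
 facet normal -0.209 -0.457 -0.865
  outer loop
   vertex 0.9 3.1 1.0
   vertex 1.9 3.4 0.6
   vertex 2.2 0.8 1.9
  endloop
 endfacet
 facet normal -0.816 0.408 -0.408
  outer loop
   vertex 0.9 3.1 1.0
   vertex 0.3 3.0 2.1
   vertex 0.6 3.6 2.1
  endloop
 endfacet
 facet normal -0.420 0.777 -0.468
  outer loop
   vertex 0.9 3.1 1.0
   vertex 0.6 3.6 2.1
   vertex 1.9 3.4 0.6
  endloop
 endfacet
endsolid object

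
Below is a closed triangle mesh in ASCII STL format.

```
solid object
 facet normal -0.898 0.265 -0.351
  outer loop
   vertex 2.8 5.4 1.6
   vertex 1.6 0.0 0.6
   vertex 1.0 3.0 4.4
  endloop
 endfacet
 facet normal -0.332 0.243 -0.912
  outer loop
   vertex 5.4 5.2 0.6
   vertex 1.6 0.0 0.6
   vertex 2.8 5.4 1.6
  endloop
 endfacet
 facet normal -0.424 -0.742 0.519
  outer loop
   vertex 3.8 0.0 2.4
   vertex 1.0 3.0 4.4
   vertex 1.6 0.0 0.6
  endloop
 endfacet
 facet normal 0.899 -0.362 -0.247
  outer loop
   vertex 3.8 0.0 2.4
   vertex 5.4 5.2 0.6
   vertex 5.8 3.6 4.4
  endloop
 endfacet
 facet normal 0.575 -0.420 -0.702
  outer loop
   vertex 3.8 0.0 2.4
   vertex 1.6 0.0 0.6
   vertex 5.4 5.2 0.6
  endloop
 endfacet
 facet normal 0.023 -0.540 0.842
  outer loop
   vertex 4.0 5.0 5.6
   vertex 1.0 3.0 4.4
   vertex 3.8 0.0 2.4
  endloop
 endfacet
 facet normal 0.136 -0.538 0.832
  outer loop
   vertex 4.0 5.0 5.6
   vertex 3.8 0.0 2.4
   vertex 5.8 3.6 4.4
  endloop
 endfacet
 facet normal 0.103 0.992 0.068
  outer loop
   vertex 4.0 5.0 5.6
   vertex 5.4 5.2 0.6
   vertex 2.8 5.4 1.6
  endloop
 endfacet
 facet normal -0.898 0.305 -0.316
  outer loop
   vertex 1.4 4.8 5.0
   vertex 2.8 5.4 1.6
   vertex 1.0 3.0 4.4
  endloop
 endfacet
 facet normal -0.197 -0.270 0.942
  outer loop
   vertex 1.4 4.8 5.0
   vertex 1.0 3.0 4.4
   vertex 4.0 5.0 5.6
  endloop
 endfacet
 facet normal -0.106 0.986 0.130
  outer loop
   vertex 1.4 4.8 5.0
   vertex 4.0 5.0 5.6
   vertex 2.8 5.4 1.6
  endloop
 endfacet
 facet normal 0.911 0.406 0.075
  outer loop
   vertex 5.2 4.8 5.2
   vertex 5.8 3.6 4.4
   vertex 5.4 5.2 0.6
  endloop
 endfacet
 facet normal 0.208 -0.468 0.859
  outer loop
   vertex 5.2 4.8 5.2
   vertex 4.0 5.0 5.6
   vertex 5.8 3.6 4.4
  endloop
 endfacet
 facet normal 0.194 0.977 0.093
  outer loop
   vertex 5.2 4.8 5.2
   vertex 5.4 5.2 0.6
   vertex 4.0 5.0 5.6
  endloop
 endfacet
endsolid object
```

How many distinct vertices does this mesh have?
9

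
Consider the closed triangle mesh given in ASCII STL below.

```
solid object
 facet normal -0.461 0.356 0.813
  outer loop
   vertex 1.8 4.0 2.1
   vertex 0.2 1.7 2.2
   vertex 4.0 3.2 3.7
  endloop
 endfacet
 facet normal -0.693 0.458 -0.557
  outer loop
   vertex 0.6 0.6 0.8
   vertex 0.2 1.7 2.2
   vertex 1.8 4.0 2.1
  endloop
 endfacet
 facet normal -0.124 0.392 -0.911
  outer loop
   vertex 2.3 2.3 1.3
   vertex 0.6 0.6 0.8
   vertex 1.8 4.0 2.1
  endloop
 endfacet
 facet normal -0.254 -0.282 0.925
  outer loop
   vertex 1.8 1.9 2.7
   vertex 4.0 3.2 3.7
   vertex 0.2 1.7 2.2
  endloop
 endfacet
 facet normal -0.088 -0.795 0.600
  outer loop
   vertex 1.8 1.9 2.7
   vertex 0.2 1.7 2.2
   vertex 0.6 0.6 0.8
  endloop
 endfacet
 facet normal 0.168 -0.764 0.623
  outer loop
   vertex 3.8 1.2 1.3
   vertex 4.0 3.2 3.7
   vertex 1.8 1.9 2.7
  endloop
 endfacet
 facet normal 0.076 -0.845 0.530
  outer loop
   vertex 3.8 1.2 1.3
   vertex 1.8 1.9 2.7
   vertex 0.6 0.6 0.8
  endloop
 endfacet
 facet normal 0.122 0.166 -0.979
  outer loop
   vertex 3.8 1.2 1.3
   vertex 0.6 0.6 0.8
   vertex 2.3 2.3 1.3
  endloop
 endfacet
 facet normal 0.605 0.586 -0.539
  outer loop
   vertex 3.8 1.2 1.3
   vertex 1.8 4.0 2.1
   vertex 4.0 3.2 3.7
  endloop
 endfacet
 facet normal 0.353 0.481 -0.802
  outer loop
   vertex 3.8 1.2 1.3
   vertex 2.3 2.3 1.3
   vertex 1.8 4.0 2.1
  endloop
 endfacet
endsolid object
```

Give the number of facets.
10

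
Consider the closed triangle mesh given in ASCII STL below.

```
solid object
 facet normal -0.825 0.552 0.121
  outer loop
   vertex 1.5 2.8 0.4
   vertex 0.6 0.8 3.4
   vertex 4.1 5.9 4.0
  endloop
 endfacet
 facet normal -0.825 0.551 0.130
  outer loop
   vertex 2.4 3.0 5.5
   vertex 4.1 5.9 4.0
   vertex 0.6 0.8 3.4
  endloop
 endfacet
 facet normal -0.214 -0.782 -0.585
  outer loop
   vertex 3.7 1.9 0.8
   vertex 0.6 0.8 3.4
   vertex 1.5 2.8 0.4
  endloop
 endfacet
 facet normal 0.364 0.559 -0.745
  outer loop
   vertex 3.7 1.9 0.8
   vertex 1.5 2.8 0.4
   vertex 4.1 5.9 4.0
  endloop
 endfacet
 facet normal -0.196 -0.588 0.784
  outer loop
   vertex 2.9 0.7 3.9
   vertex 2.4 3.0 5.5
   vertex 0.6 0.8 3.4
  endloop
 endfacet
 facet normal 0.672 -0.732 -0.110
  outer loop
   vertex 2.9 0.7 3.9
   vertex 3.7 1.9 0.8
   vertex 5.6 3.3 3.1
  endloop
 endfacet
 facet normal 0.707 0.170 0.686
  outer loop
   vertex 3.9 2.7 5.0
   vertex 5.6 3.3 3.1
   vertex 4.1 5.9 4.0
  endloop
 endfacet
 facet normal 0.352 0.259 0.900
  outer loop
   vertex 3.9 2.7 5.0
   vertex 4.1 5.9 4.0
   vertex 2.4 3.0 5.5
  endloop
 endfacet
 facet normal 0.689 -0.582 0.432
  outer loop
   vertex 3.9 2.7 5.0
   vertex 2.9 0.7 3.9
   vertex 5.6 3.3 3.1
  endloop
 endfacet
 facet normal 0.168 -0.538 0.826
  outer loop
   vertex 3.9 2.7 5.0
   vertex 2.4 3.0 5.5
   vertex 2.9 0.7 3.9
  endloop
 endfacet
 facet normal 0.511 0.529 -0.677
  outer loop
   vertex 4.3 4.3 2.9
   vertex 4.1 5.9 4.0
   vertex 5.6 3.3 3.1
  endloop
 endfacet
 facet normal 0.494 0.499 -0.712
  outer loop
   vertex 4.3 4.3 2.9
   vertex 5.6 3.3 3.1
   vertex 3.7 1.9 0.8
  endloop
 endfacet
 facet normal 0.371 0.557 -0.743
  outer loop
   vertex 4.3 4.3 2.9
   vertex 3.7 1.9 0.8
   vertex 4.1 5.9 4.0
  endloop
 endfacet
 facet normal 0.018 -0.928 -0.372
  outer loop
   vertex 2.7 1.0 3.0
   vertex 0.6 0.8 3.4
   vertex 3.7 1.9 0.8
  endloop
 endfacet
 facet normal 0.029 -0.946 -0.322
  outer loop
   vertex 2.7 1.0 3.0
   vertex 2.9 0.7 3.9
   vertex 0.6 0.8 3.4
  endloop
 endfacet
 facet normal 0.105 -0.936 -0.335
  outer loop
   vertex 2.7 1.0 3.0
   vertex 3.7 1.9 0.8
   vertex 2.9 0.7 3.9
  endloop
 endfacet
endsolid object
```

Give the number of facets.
16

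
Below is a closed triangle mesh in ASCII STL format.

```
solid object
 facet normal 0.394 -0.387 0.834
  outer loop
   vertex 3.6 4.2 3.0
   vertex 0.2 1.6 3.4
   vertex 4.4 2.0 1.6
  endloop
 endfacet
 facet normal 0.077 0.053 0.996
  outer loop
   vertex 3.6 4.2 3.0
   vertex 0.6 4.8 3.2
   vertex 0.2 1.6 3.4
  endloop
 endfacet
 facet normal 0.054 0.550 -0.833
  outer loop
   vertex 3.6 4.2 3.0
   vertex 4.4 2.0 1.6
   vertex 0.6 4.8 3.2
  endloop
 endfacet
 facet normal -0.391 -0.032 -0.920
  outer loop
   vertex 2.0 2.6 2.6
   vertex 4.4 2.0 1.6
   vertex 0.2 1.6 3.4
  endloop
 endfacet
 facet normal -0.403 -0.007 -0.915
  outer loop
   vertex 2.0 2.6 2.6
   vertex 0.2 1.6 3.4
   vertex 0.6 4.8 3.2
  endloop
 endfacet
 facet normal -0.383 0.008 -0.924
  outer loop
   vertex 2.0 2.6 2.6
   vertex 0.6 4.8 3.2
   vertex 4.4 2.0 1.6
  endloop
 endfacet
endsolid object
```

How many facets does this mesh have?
6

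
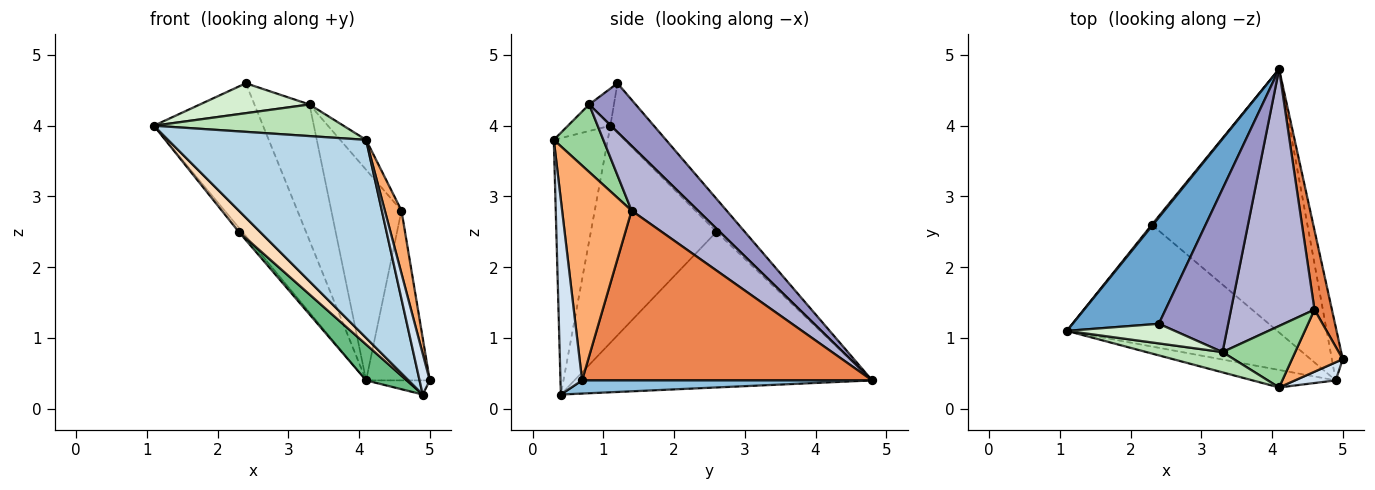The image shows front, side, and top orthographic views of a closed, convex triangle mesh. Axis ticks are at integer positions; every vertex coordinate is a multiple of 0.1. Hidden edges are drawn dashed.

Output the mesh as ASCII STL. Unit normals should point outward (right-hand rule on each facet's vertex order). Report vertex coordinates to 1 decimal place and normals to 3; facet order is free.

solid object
 facet normal -0.311 0.780 0.543
  outer loop
   vertex 2.4 1.2 4.6
   vertex 4.1 4.8 0.4
   vertex 1.1 1.1 4.0
  endloop
 endfacet
 facet normal 0.759 0.167 -0.629
  outer loop
   vertex 4.9 0.4 0.2
   vertex 4.1 4.8 0.4
   vertex 5.0 0.7 0.4
  endloop
 endfacet
 facet normal -0.262 -0.961 -0.085
  outer loop
   vertex 4.9 0.4 0.2
   vertex 4.1 0.3 3.8
   vertex 1.1 1.1 4.0
  endloop
 endfacet
 facet normal 0.888 -0.420 0.186
  outer loop
   vertex 4.9 0.4 0.2
   vertex 5.0 0.7 0.4
   vertex 4.1 0.3 3.8
  endloop
 endfacet
 facet normal 0.972 0.213 0.100
  outer loop
   vertex 4.6 1.4 2.8
   vertex 5.0 0.7 0.4
   vertex 4.1 4.8 0.4
  endloop
 endfacet
 facet normal 0.948 -0.227 0.224
  outer loop
   vertex 4.6 1.4 2.8
   vertex 4.1 0.3 3.8
   vertex 5.0 0.7 0.4
  endloop
 endfacet
 facet normal -0.620 0.744 0.248
  outer loop
   vertex 2.3 2.6 2.5
   vertex 1.1 1.1 4.0
   vertex 4.1 4.8 0.4
  endloop
 endfacet
 facet normal -0.713 -0.120 -0.691
  outer loop
   vertex 2.3 2.6 2.5
   vertex 4.9 0.4 0.2
   vertex 1.1 1.1 4.0
  endloop
 endfacet
 facet normal -0.704 -0.096 -0.704
  outer loop
   vertex 2.3 2.6 2.5
   vertex 4.1 4.8 0.4
   vertex 4.9 0.4 0.2
  endloop
 endfacet
 facet normal 0.641 0.336 0.690
  outer loop
   vertex 3.3 0.8 4.3
   vertex 4.1 0.3 3.8
   vertex 4.6 1.4 2.8
  endloop
 endfacet
 facet normal -0.185 -0.827 0.531
  outer loop
   vertex 3.3 0.8 4.3
   vertex 1.1 1.1 4.0
   vertex 4.1 0.3 3.8
  endloop
 endfacet
 facet normal -0.186 -0.822 0.539
  outer loop
   vertex 3.3 0.8 4.3
   vertex 2.4 1.2 4.6
   vertex 1.1 1.1 4.0
  endloop
 endfacet
 facet normal 0.476 0.563 0.675
  outer loop
   vertex 3.3 0.8 4.3
   vertex 4.1 4.8 0.4
   vertex 2.4 1.2 4.6
  endloop
 endfacet
 facet normal 0.514 0.544 0.663
  outer loop
   vertex 3.3 0.8 4.3
   vertex 4.6 1.4 2.8
   vertex 4.1 4.8 0.4
  endloop
 endfacet
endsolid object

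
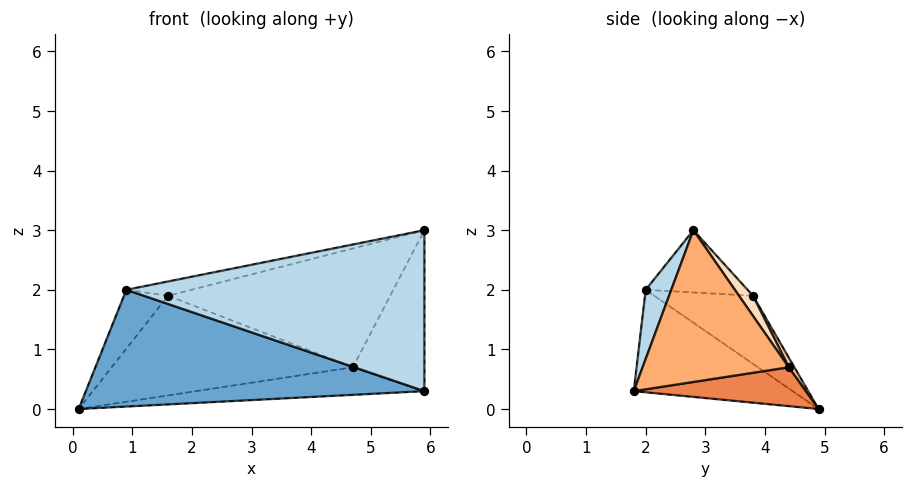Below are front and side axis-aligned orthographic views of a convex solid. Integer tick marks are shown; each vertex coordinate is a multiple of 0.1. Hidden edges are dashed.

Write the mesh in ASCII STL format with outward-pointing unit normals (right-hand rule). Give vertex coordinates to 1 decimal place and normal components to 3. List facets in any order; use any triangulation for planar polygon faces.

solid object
 facet normal -0.280 -0.596 -0.753
  outer loop
   vertex 0.9 2.0 2.0
   vertex 0.1 4.9 0.0
   vertex 5.9 1.8 0.3
  endloop
 endfacet
 facet normal -0.660 0.295 0.691
  outer loop
   vertex 0.9 2.0 2.0
   vertex 1.6 3.8 1.9
   vertex 0.1 4.9 0.0
  endloop
 endfacet
 facet normal 0.080 -0.935 0.346
  outer loop
   vertex 0.9 2.0 2.0
   vertex 5.9 1.8 0.3
   vertex 5.9 2.8 3.0
  endloop
 endfacet
 facet normal -0.215 0.137 0.967
  outer loop
   vertex 0.9 2.0 2.0
   vertex 5.9 2.8 3.0
   vertex 1.6 3.8 1.9
  endloop
 endfacet
 facet normal 0.171 0.226 -0.959
  outer loop
   vertex 4.7 4.4 0.7
   vertex 5.9 1.8 0.3
   vertex 0.1 4.9 0.0
  endloop
 endfacet
 facet normal 0.887 0.434 -0.161
  outer loop
   vertex 4.7 4.4 0.7
   vertex 5.9 2.8 3.0
   vertex 5.9 1.8 0.3
  endloop
 endfacet
 facet normal 0.020 0.872 0.489
  outer loop
   vertex 4.7 4.4 0.7
   vertex 0.1 4.9 0.0
   vertex 1.6 3.8 1.9
  endloop
 endfacet
 facet normal 0.052 0.832 0.552
  outer loop
   vertex 4.7 4.4 0.7
   vertex 1.6 3.8 1.9
   vertex 5.9 2.8 3.0
  endloop
 endfacet
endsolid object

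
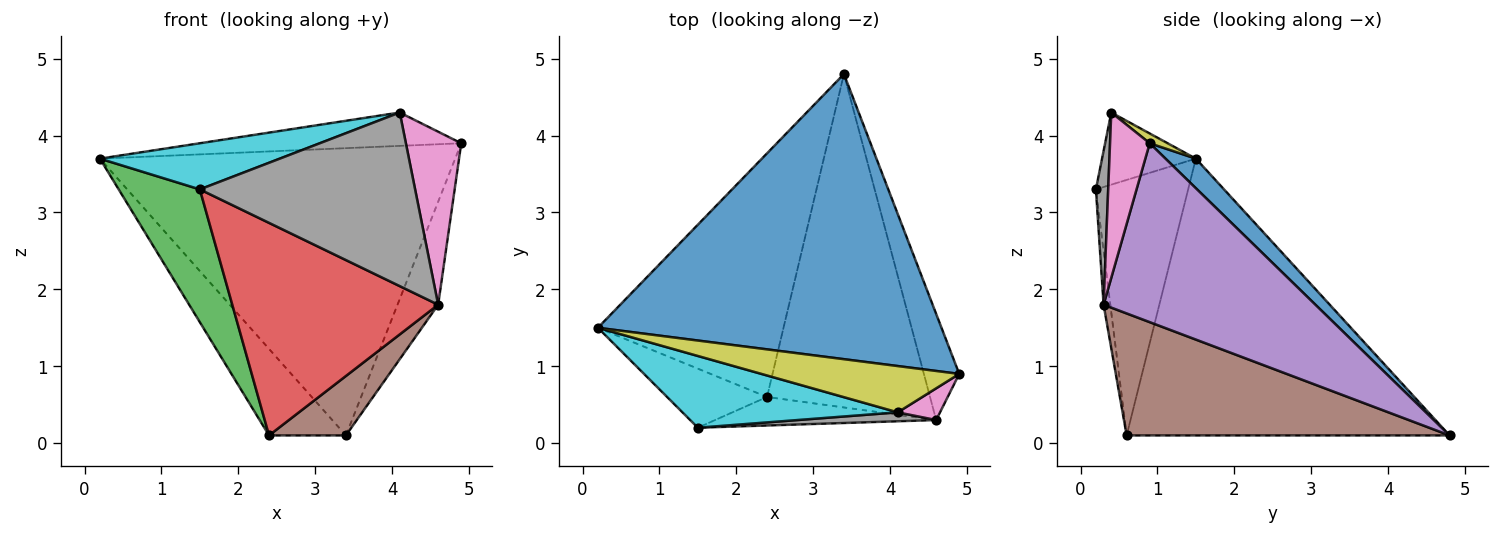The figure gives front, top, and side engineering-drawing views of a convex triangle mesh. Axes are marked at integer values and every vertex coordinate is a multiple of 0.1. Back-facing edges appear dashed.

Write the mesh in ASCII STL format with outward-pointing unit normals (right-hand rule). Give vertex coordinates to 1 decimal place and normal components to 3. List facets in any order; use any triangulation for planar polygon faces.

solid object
 facet normal 0.061 0.708 0.703
  outer loop
   vertex 3.4 4.8 0.1
   vertex 0.2 1.5 3.7
   vertex 4.9 0.9 3.9
  endloop
 endfacet
 facet normal -0.815 0.194 -0.546
  outer loop
   vertex 2.4 0.6 0.1
   vertex 0.2 1.5 3.7
   vertex 3.4 4.8 0.1
  endloop
 endfacet
 facet normal -0.720 -0.634 -0.282
  outer loop
   vertex 1.5 0.2 3.3
   vertex 0.2 1.5 3.7
   vertex 2.4 0.6 0.1
  endloop
 endfacet
 facet normal -0.032 -0.991 -0.133
  outer loop
   vertex 4.6 0.3 1.8
   vertex 1.5 0.2 3.3
   vertex 2.4 0.6 0.1
  endloop
 endfacet
 facet normal 0.964 0.185 -0.191
  outer loop
   vertex 4.6 0.3 1.8
   vertex 3.4 4.8 0.1
   vertex 4.9 0.9 3.9
  endloop
 endfacet
 facet normal 0.593 -0.141 -0.793
  outer loop
   vertex 4.6 0.3 1.8
   vertex 2.4 0.6 0.1
   vertex 3.4 4.8 0.1
  endloop
 endfacet
 facet normal 0.576 -0.804 0.147
  outer loop
   vertex 4.1 0.4 4.3
   vertex 4.6 0.3 1.8
   vertex 4.9 0.9 3.9
  endloop
 endfacet
 facet normal 0.057 -0.997 0.051
  outer loop
   vertex 4.1 0.4 4.3
   vertex 1.5 0.2 3.3
   vertex 4.6 0.3 1.8
  endloop
 endfacet
 facet normal 0.040 0.584 0.811
  outer loop
   vertex 4.1 0.4 4.3
   vertex 4.9 0.9 3.9
   vertex 0.2 1.5 3.7
  endloop
 endfacet
 facet normal -0.271 -0.520 0.810
  outer loop
   vertex 4.1 0.4 4.3
   vertex 0.2 1.5 3.7
   vertex 1.5 0.2 3.3
  endloop
 endfacet
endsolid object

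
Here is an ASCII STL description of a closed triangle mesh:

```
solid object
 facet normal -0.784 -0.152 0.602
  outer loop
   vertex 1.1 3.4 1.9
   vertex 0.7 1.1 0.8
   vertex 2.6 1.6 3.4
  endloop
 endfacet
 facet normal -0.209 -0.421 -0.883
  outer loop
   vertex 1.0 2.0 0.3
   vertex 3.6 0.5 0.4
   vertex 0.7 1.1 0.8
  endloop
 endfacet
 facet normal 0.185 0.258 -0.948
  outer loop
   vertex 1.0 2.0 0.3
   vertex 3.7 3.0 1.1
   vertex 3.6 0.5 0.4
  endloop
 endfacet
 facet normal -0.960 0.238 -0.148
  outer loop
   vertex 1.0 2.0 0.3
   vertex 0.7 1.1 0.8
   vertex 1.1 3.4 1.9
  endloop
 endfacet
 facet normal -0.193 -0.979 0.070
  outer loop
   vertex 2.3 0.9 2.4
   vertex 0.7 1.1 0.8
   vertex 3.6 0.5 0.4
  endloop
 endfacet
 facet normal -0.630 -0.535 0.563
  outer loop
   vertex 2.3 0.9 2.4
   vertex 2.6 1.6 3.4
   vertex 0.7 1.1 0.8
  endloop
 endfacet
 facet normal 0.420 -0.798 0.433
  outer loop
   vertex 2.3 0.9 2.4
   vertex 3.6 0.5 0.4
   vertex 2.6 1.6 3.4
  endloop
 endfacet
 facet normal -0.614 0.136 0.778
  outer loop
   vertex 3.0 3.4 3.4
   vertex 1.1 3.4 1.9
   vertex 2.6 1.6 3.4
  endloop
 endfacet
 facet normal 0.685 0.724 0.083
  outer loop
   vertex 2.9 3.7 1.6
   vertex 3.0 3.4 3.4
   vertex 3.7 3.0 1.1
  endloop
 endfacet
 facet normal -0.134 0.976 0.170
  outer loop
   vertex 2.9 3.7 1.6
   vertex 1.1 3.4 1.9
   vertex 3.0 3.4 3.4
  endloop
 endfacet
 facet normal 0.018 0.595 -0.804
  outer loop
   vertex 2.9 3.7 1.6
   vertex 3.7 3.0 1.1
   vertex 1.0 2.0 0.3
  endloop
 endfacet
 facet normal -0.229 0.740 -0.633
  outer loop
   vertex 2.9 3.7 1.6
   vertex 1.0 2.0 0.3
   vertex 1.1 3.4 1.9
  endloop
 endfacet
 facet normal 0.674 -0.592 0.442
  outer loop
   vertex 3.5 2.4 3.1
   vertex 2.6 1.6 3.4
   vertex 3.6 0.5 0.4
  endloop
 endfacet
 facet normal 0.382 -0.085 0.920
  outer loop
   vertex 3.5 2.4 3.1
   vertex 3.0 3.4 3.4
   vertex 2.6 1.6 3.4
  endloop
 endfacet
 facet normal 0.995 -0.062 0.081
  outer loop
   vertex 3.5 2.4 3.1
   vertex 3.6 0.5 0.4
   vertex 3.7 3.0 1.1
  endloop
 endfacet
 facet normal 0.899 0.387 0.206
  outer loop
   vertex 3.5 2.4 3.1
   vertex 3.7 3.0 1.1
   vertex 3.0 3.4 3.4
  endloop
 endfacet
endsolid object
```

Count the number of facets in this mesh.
16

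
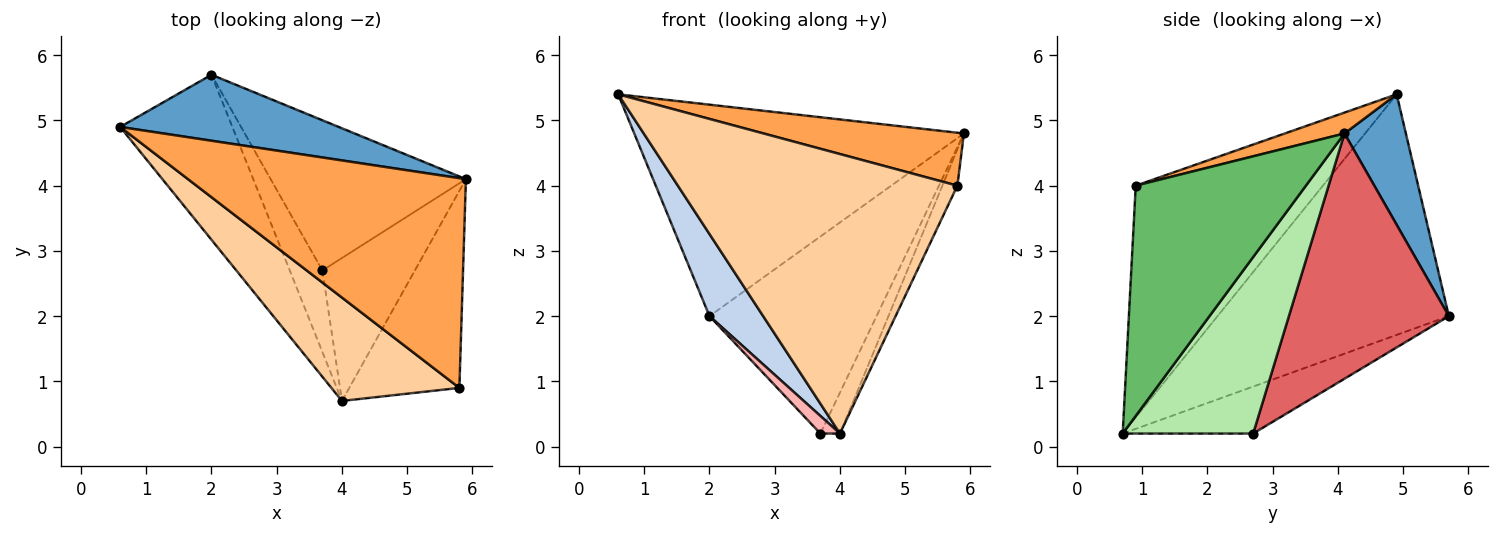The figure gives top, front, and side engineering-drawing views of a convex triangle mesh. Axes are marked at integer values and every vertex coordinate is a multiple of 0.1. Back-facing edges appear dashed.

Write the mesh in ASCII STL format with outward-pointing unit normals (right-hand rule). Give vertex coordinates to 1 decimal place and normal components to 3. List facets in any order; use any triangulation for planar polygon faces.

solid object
 facet normal 0.175 0.940 0.293
  outer loop
   vertex 2.0 5.7 2.0
   vertex 0.6 4.9 5.4
   vertex 5.9 4.1 4.8
  endloop
 endfacet
 facet normal -0.887 -0.206 -0.414
  outer loop
   vertex 2.0 5.7 2.0
   vertex 4.0 0.7 0.2
   vertex 0.6 4.9 5.4
  endloop
 endfacet
 facet normal 0.073 -0.244 0.967
  outer loop
   vertex 5.8 0.9 4.0
   vertex 5.9 4.1 4.8
   vertex 0.6 4.9 5.4
  endloop
 endfacet
 facet normal -0.532 -0.794 0.294
  outer loop
   vertex 5.8 0.9 4.0
   vertex 0.6 4.9 5.4
   vertex 4.0 0.7 0.2
  endloop
 endfacet
 facet normal 0.899 0.079 -0.430
  outer loop
   vertex 5.8 0.9 4.0
   vertex 4.0 0.7 0.2
   vertex 5.9 4.1 4.8
  endloop
 endfacet
 facet normal 0.878 0.132 -0.460
  outer loop
   vertex 3.7 2.7 0.2
   vertex 5.9 4.1 4.8
   vertex 4.0 0.7 0.2
  endloop
 endfacet
 facet normal 0.606 0.633 -0.482
  outer loop
   vertex 3.7 2.7 0.2
   vertex 2.0 5.7 2.0
   vertex 5.9 4.1 4.8
  endloop
 endfacet
 facet normal -0.815 -0.122 -0.566
  outer loop
   vertex 3.7 2.7 0.2
   vertex 4.0 0.7 0.2
   vertex 2.0 5.7 2.0
  endloop
 endfacet
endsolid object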